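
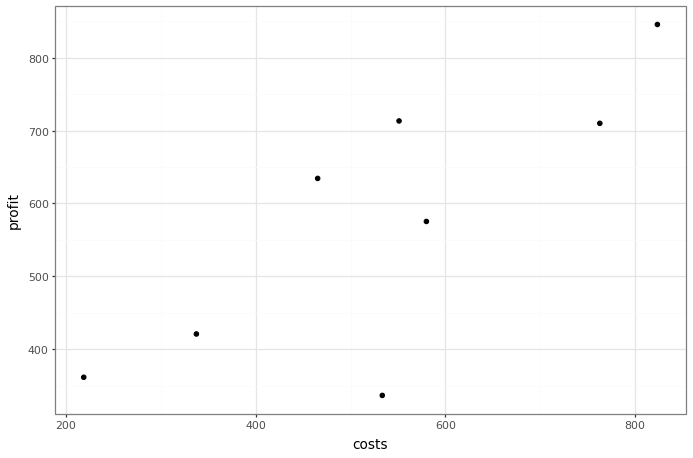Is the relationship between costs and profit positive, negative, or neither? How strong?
positive, strong

Points are positively correlated; strong (|r| ≈ 0.8).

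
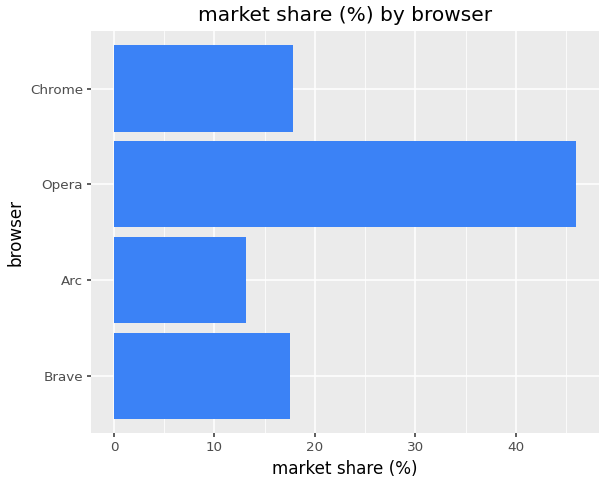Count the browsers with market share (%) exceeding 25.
1

Above 25: Opera.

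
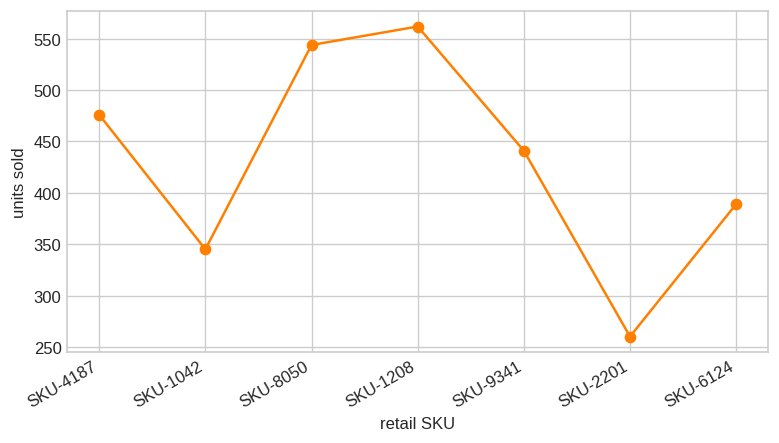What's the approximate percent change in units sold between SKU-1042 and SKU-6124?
SKU-1042 ≈ 350, SKU-6124 ≈ 400; (400 − 350) / 350 ≈ +14.3%.

≈ +14.3%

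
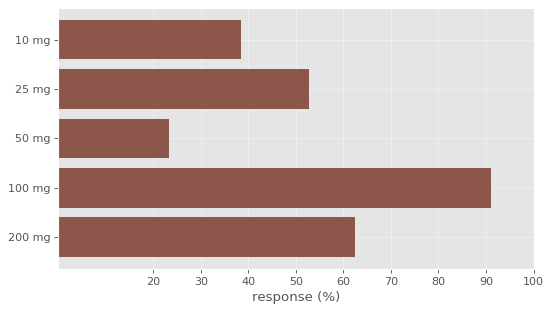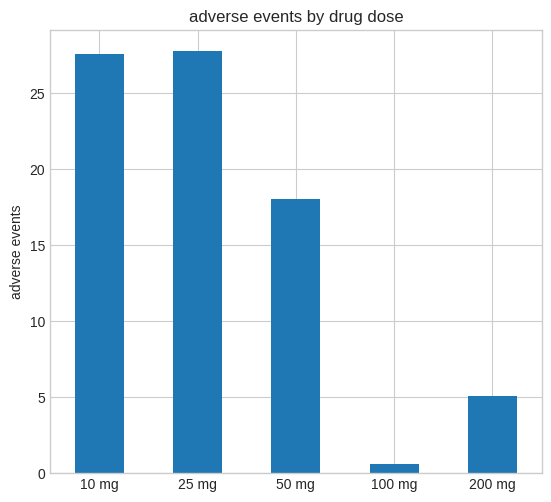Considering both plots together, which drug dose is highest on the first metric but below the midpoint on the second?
100 mg

Chart 2 median adverse events ≈ 20; below-median drug doses: 100 mg, 200 mg. Among those, 100 mg has the highest response (%) (≈ 90).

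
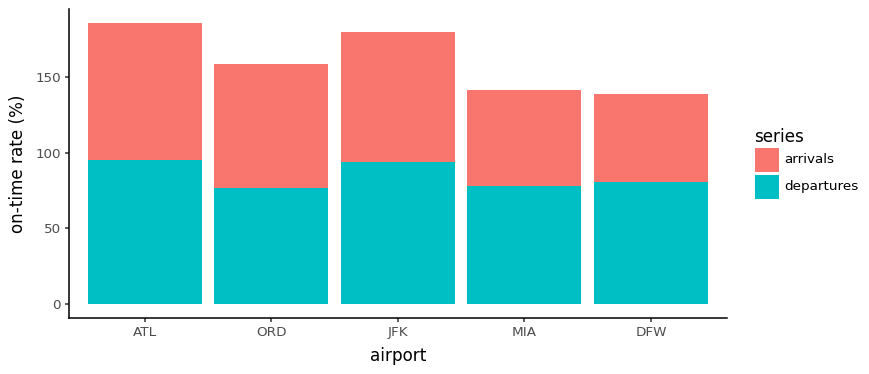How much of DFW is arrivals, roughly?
arrivals top ≈ 140, bottom ≈ 80; segment ≈ 60.

≈ 60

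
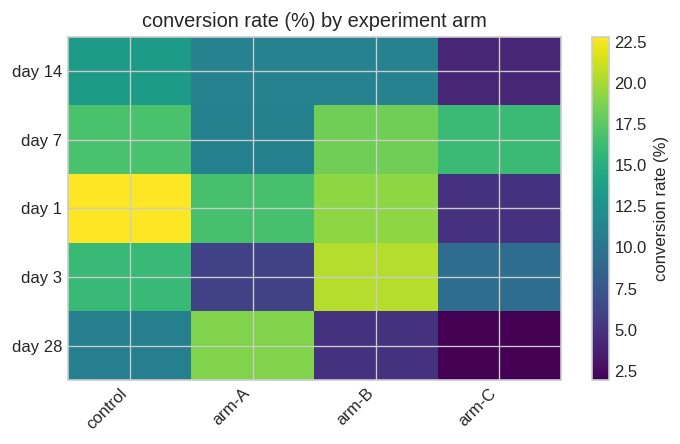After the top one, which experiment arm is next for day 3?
Top 3 for day 3: arm-B ≈ 20, control ≈ 16, arm-C ≈ 10.

control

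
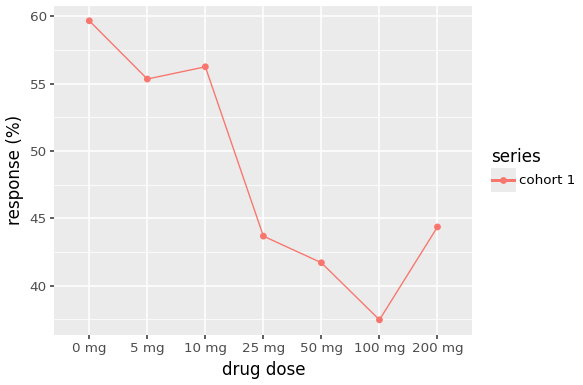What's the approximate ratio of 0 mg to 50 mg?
≈ 1.43×

0 mg ≈ 60, 50 mg ≈ 42; 60/42 ≈ 1.43.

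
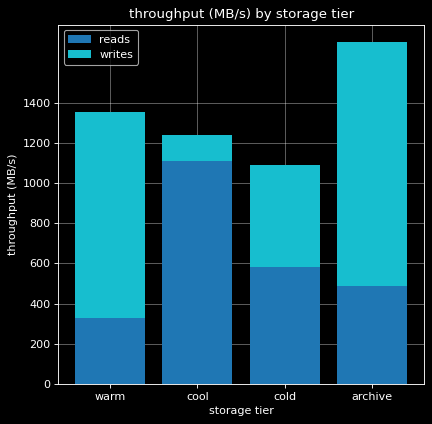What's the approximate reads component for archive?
≈ 400

reads top ≈ 400, bottom ≈ 0; segment ≈ 400.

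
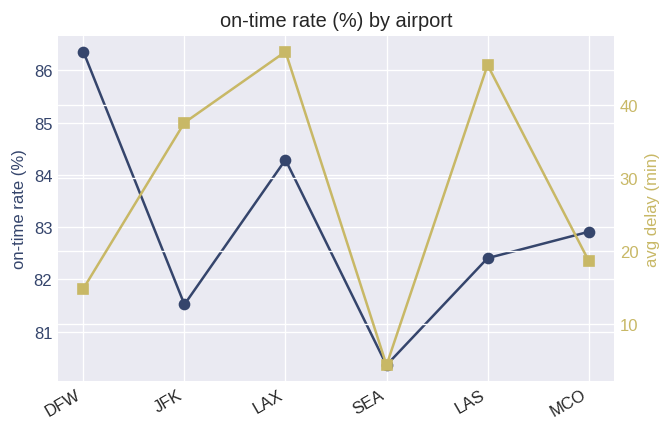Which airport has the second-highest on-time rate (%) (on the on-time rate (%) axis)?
LAX

Top 3 (on the on-time rate (%) axis): DFW ≈ 86, LAX ≈ 84, MCO ≈ 83.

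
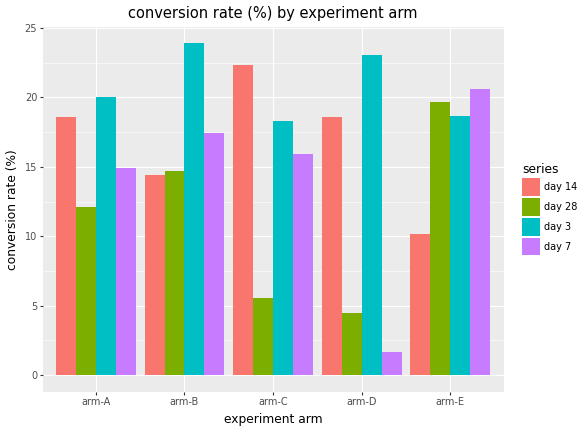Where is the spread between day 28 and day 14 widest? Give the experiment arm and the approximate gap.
arm-C: day 28 ≈ 6, day 14 ≈ 22 → gap ≈ 16. Next-largest (arm-D) is only ≈ 14.

arm-C, ≈ 16 %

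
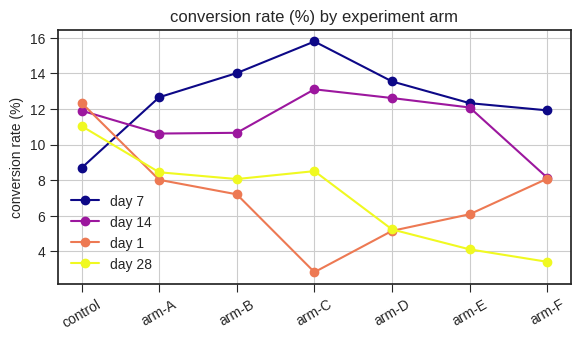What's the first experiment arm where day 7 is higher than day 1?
arm-A

control: day 7 ≈ 8 vs day 1 ≈ 12 (not yet); arm-A: day 7 ≈ 12 vs day 1 ≈ 8 (first crossover).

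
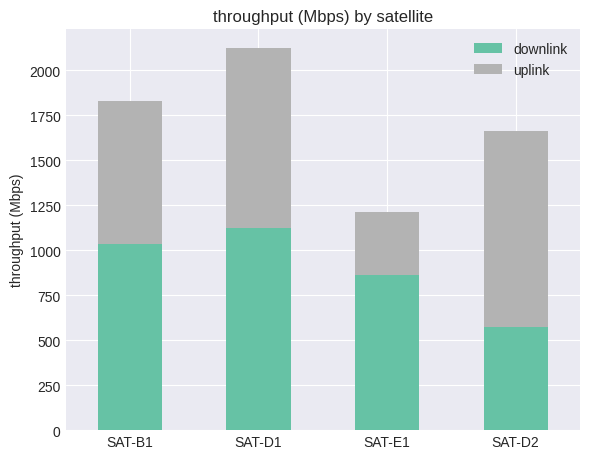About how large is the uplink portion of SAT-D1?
≈ 1000

uplink top ≈ 2200, bottom ≈ 1200; segment ≈ 1000.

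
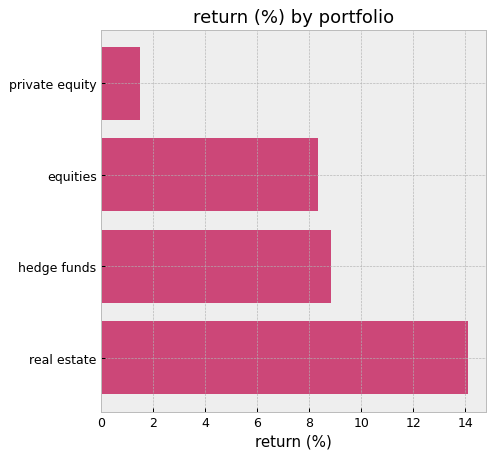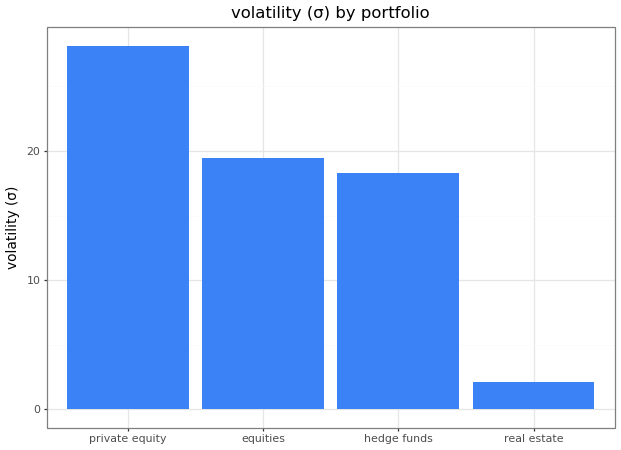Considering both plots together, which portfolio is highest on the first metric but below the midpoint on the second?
Chart 2 median volatility (σ) ≈ 20; below-median portfolios: hedge funds, real estate. Among those, real estate has the highest return (%) (≈ 14).

real estate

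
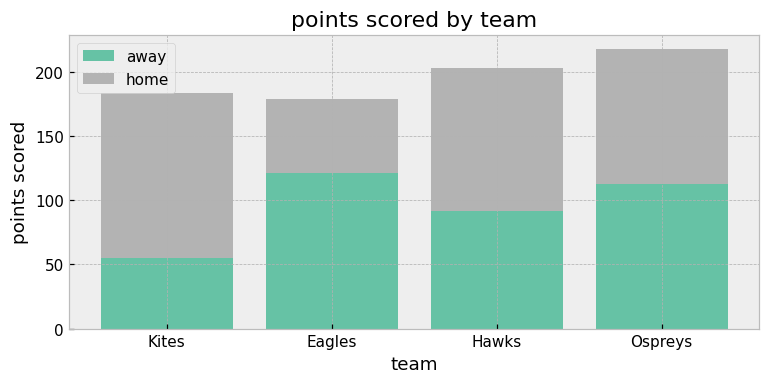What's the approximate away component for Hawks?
≈ 100

away top ≈ 100, bottom ≈ 0; segment ≈ 100.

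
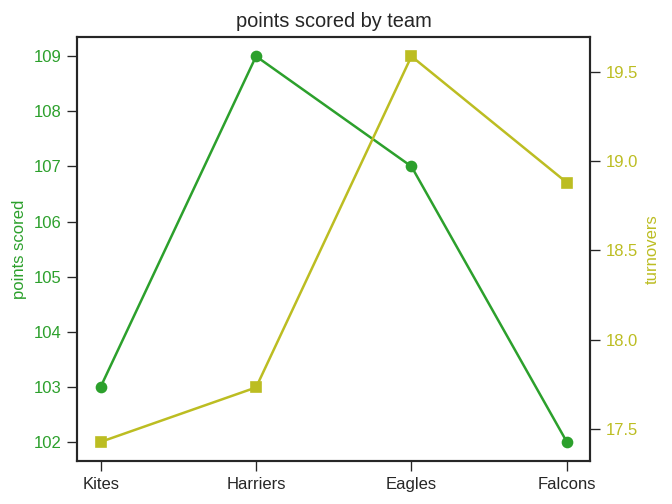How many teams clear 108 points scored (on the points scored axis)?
Above 108: Harriers.

1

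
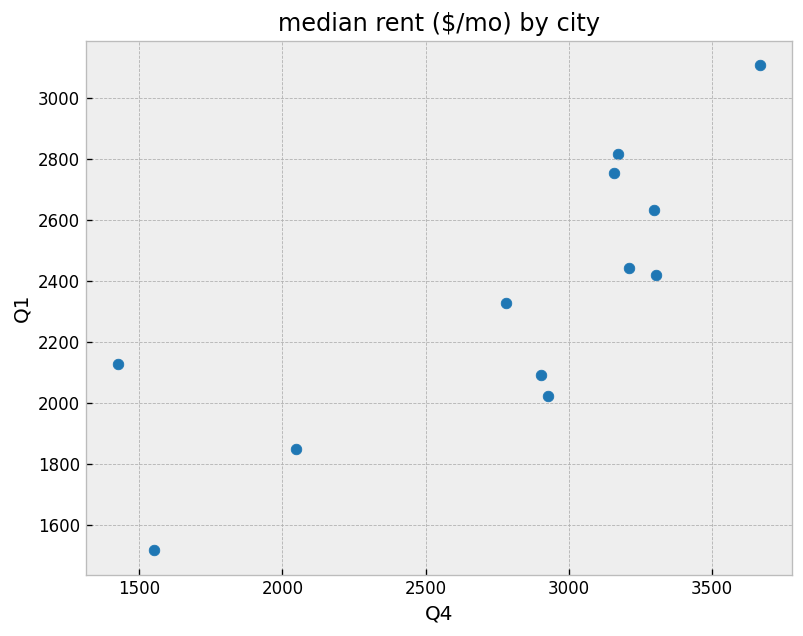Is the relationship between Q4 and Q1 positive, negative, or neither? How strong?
positive, strong

Points are positively correlated; strong (|r| ≈ 0.8).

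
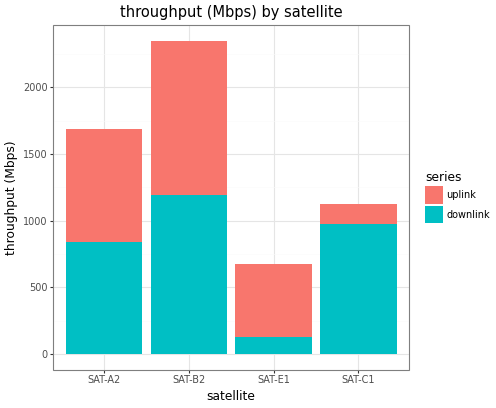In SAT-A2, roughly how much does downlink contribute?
downlink top ≈ 800, bottom ≈ 0; segment ≈ 800.

≈ 800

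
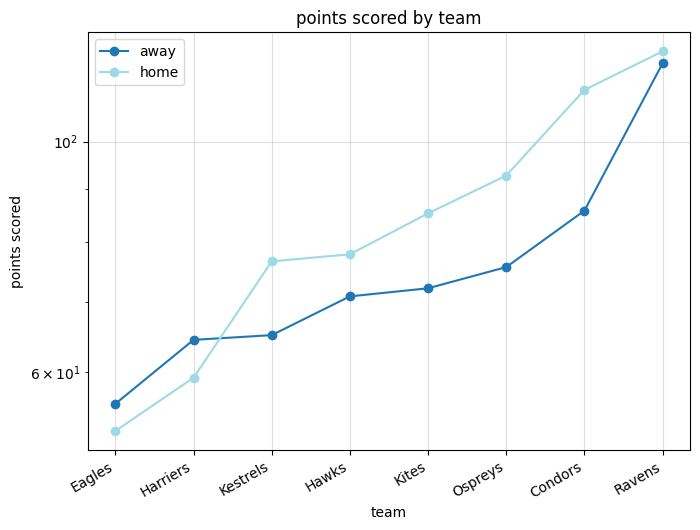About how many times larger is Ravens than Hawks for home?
≈ 1.5×

Ravens ≈ 120, Hawks ≈ 80; 120/80 ≈ 1.5.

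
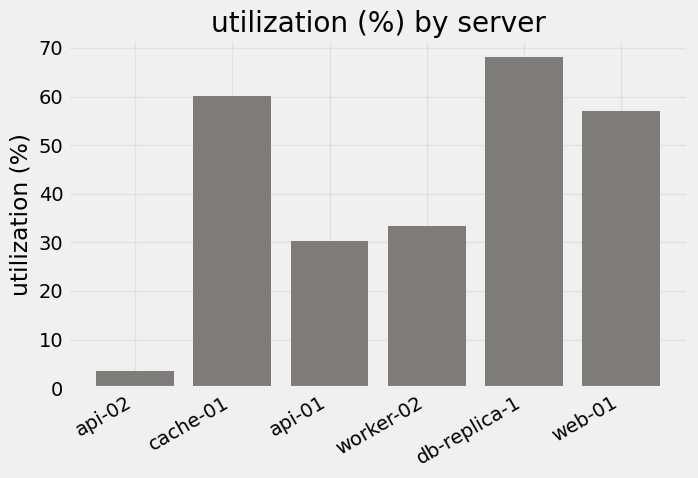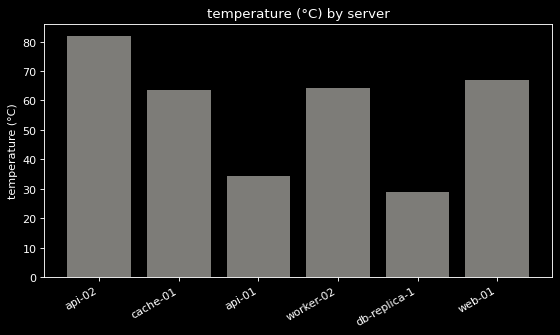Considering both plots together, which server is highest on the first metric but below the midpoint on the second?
Chart 2 median temperature (°C) ≈ 60; below-median servers: cache-01, api-01, db-replica-1. Among those, db-replica-1 has the highest utilization (%) (≈ 70).

db-replica-1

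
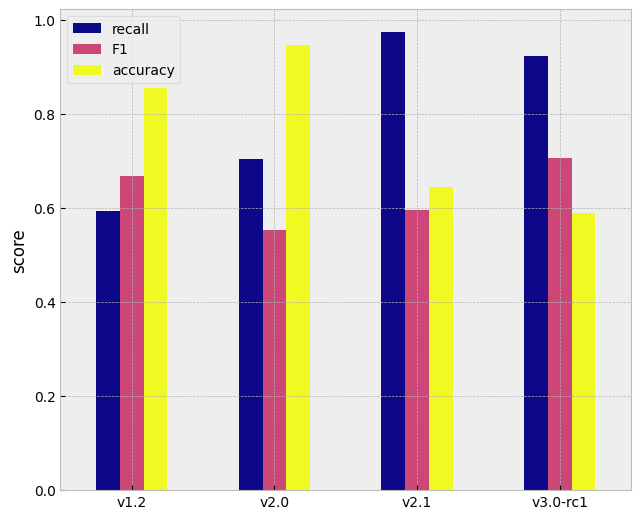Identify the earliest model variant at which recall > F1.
v1.2: recall ≈ 0.6 vs F1 ≈ 0.7 (not yet); v2.0: recall ≈ 0.7 vs F1 ≈ 0.6 (first crossover).

v2.0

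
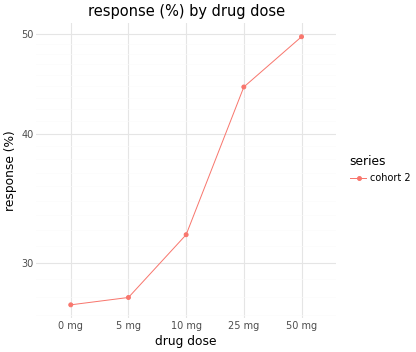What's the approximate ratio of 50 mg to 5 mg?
≈ 1.79×

50 mg ≈ 50, 5 mg ≈ 28; 50/28 ≈ 1.79.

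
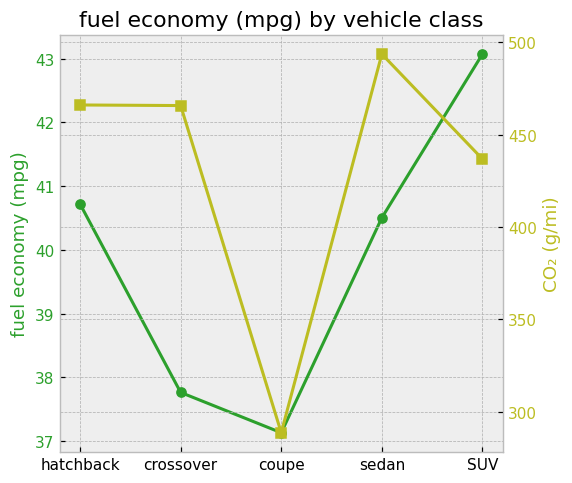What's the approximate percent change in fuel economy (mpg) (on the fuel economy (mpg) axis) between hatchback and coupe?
hatchback ≈ 40.5, coupe ≈ 37.0; (37.0 − 40.5) / 40.5 ≈ -8.6%.

≈ -8.6%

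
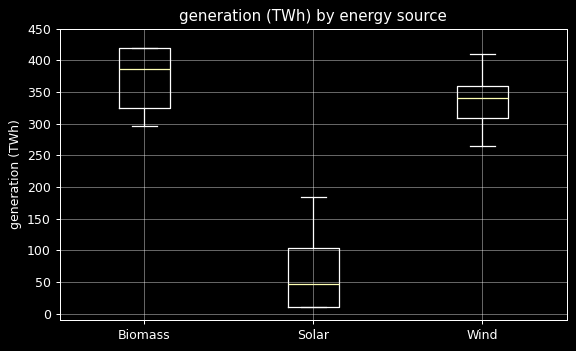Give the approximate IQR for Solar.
Q3 ≈ 100, Q1 ≈ 0; IQR ≈ 100.

≈ 100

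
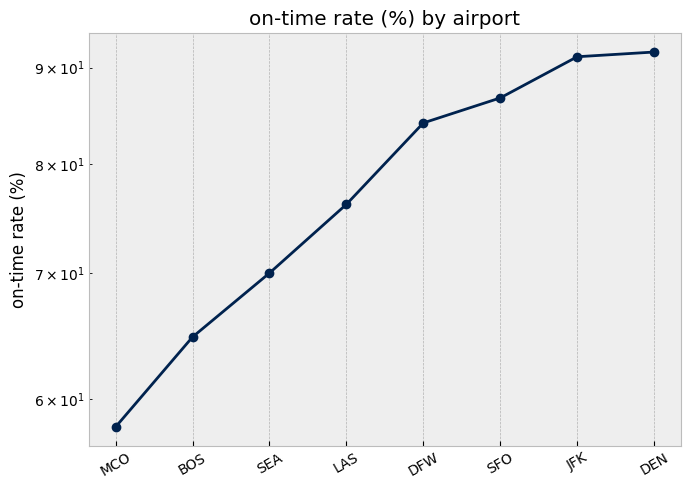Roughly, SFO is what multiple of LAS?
SFO ≈ 85, LAS ≈ 75; 85/75 ≈ 1.13.

≈ 1.13×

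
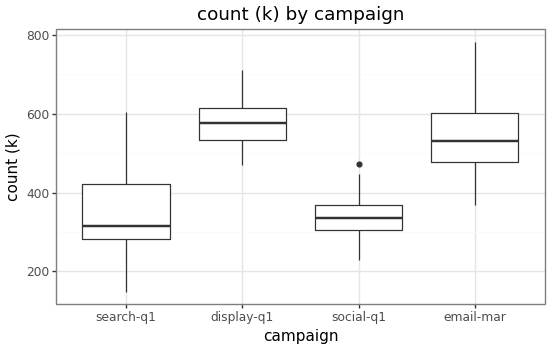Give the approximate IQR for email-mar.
Q3 ≈ 600, Q1 ≈ 480; IQR ≈ 120.

≈ 120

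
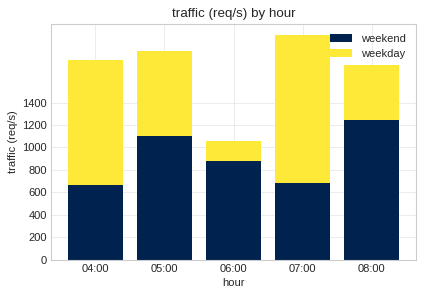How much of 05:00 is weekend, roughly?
≈ 1000

weekend top ≈ 1000, bottom ≈ 0; segment ≈ 1000.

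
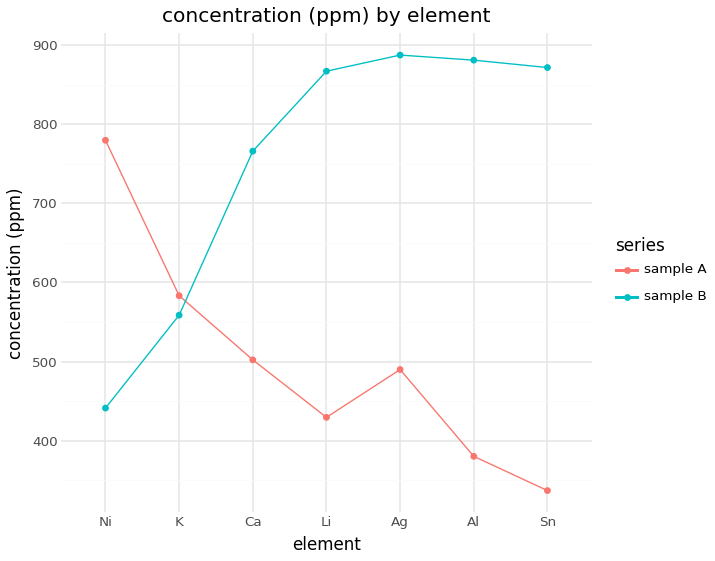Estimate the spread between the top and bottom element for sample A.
Max Ni ≈ 800, min Sn ≈ 350; range ≈ 450.

≈ 450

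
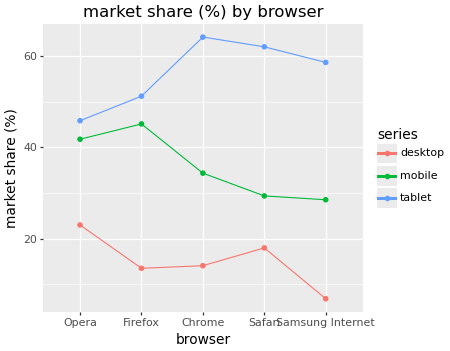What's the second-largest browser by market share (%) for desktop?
Safari

Top 3 for desktop: Opera ≈ 25, Safari ≈ 20, Chrome ≈ 15.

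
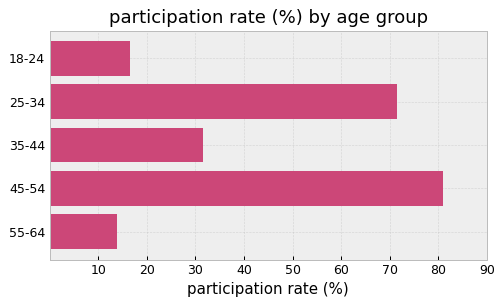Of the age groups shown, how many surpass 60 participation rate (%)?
Above 60: 25-34, 45-54.

2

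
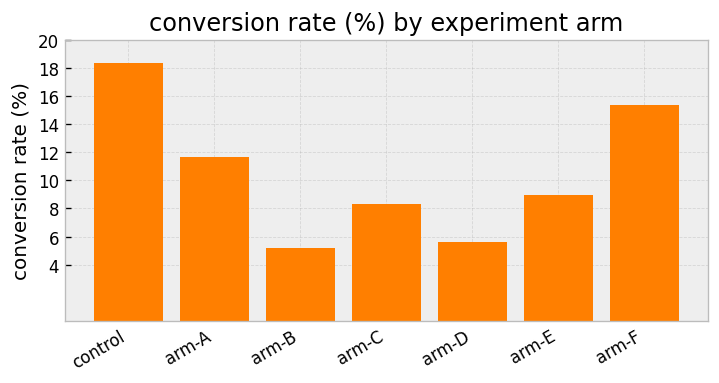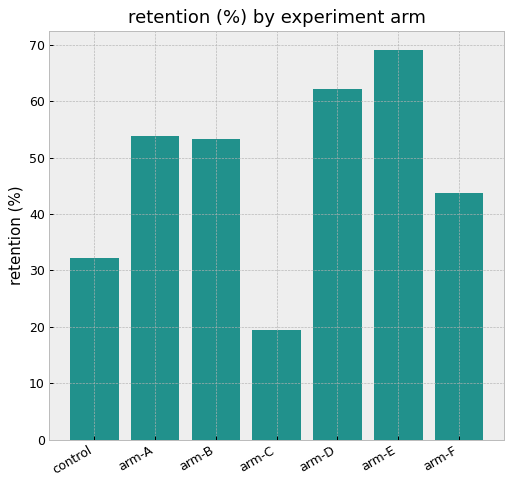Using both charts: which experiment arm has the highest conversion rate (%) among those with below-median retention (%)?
control

Chart 2 median retention (%) ≈ 50; below-median experiment arms: control, arm-C, arm-F. Among those, control has the highest conversion rate (%) (≈ 18).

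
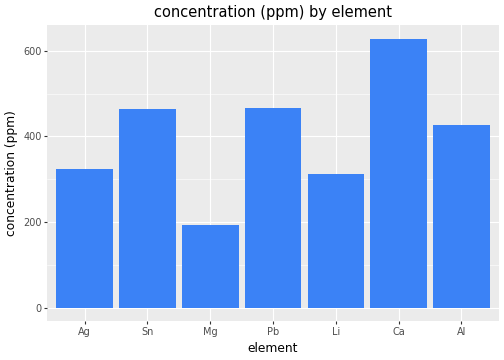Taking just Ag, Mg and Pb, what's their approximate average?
(300 + 200 + 500) / 3 ≈ 333.

≈ 333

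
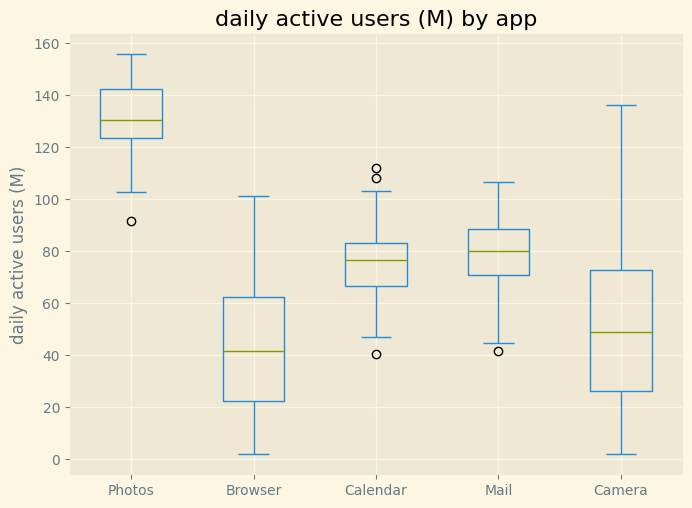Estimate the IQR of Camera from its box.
Q3 ≈ 70, Q1 ≈ 30; IQR ≈ 40.

≈ 40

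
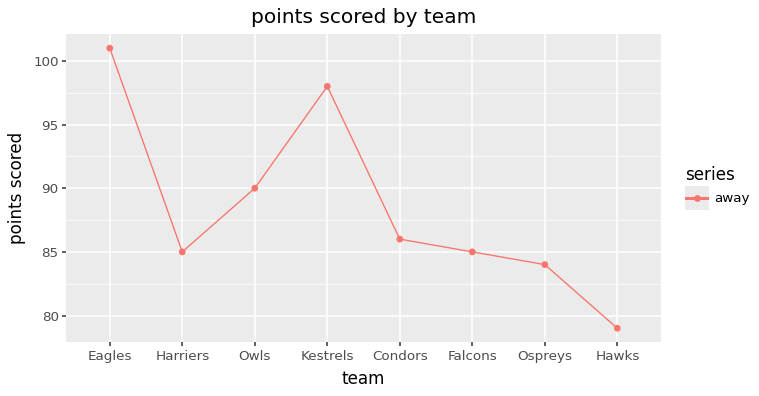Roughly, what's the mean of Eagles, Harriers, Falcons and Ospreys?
≈ 88

(100 + 84 + 84 + 84) / 4 ≈ 88.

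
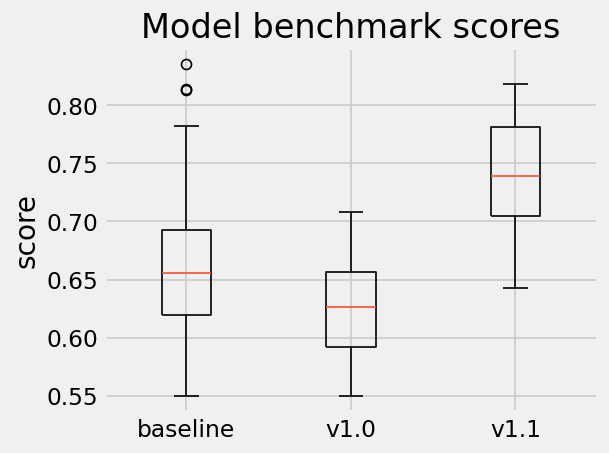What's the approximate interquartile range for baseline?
Q3 ≈ 0.69, Q1 ≈ 0.62; IQR ≈ 0.07.

≈ 0.07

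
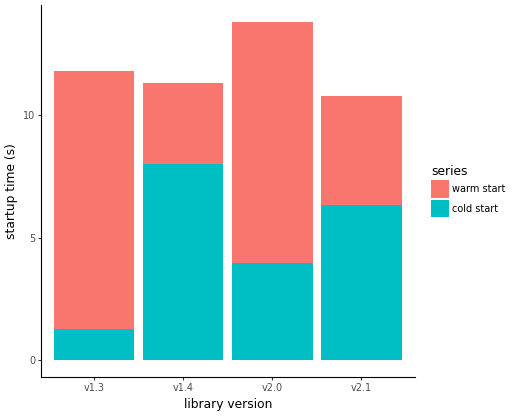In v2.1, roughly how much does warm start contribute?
warm start top ≈ 10, bottom ≈ 6; segment ≈ 4.

≈ 4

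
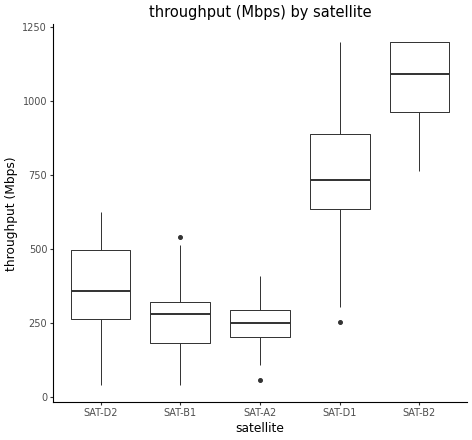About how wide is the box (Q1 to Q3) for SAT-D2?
Q3 ≈ 500, Q1 ≈ 300; IQR ≈ 200.

≈ 200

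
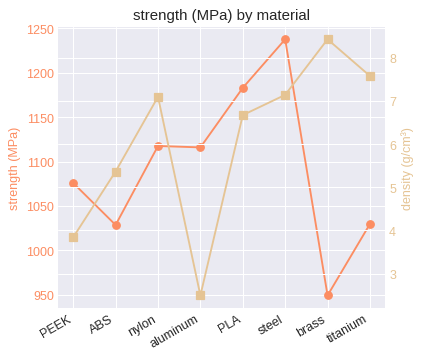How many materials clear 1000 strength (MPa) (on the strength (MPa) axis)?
7

Above 1000: PEEK, ABS, nylon, aluminum, PLA, steel, titanium.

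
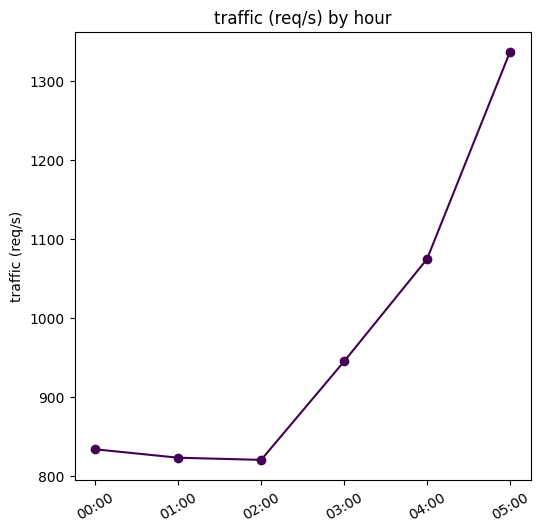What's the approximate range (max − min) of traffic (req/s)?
≈ 550

Max 05:00 ≈ 1350, min 02:00 ≈ 800; range ≈ 550.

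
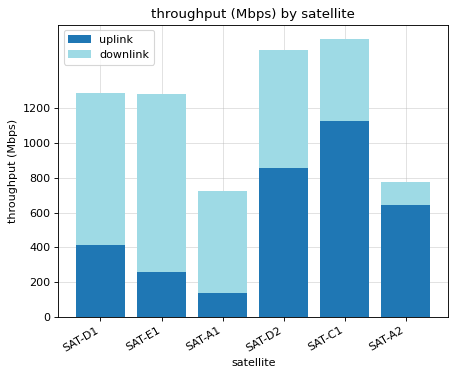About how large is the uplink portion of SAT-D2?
≈ 800

uplink top ≈ 800, bottom ≈ 0; segment ≈ 800.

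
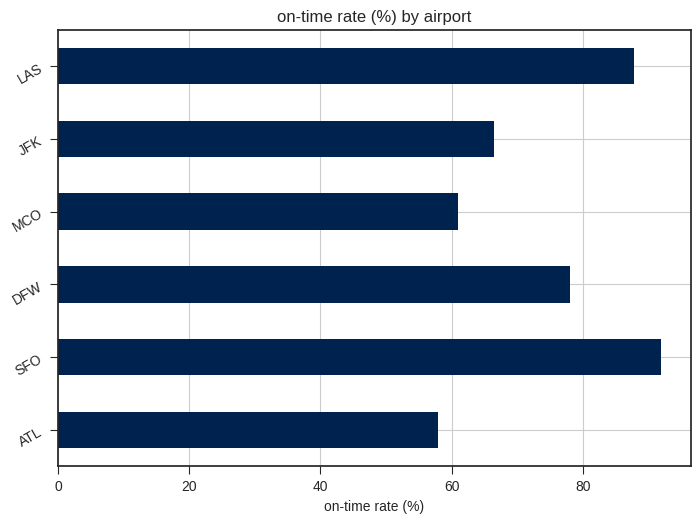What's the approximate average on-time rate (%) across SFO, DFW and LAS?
≈ 87

(90 + 80 + 90) / 3 ≈ 87.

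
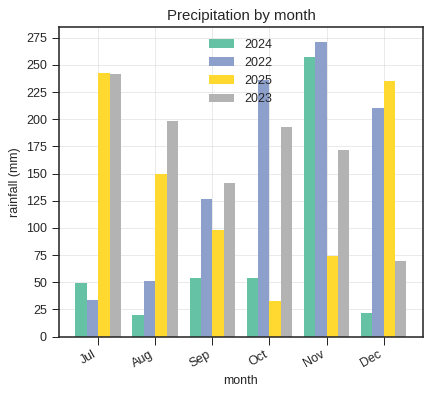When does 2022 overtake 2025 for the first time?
Sep

Aug: 2022 ≈ 50 vs 2025 ≈ 150 (not yet); Sep: 2022 ≈ 125 vs 2025 ≈ 100 (first crossover).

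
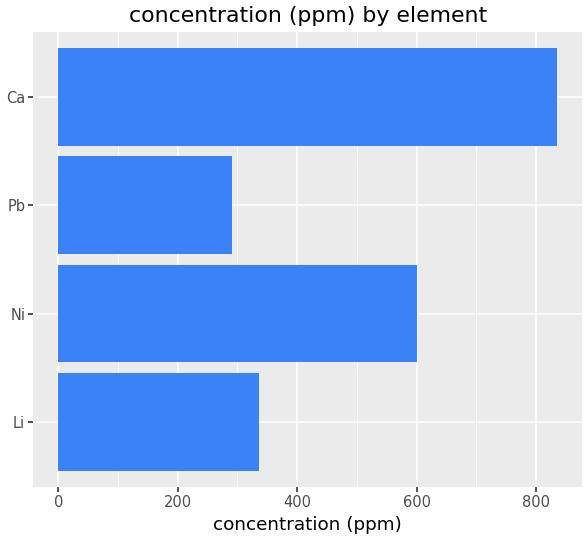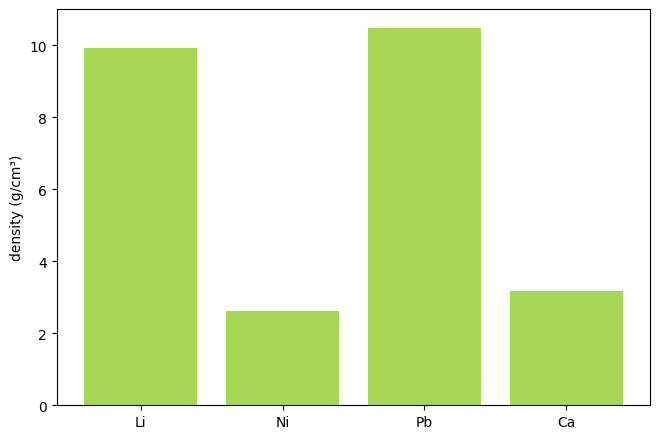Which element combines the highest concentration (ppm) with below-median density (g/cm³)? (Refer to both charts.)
Ca

Chart 2 median density (g/cm³) ≈ 7; below-median elements: Ni, Ca. Among those, Ca has the highest concentration (ppm) (≈ 800).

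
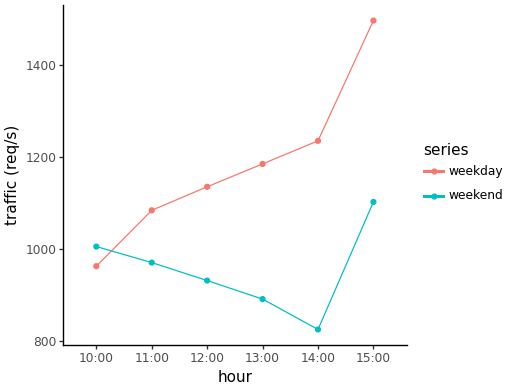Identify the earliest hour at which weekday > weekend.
10:00: weekday ≈ 1000 vs weekend ≈ 1000 (not yet); 11:00: weekday ≈ 1100 vs weekend ≈ 1000 (first crossover).

11:00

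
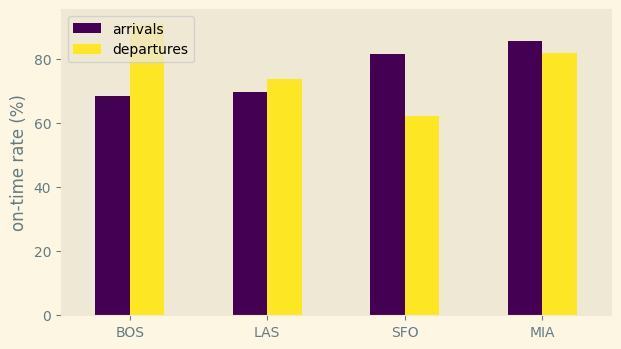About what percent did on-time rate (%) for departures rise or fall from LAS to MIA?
≈ +14.3%

LAS ≈ 70, MIA ≈ 80; (80 − 70) / 70 ≈ +14.3%.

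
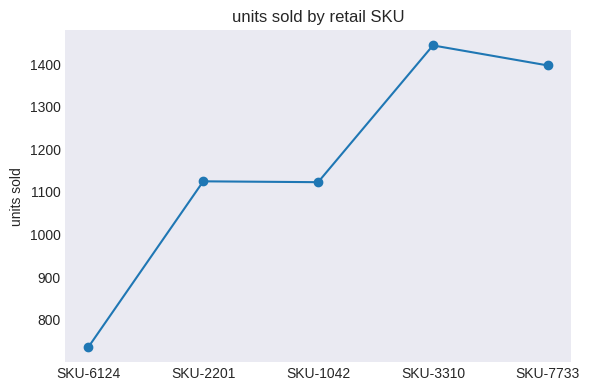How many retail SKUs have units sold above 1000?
4

Above 1000: SKU-2201, SKU-1042, SKU-3310, SKU-7733.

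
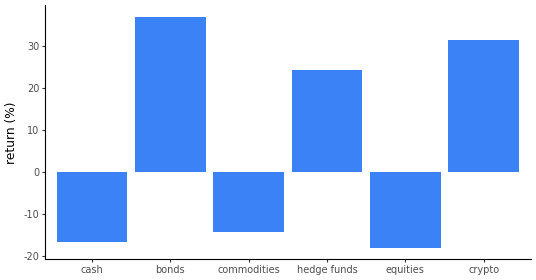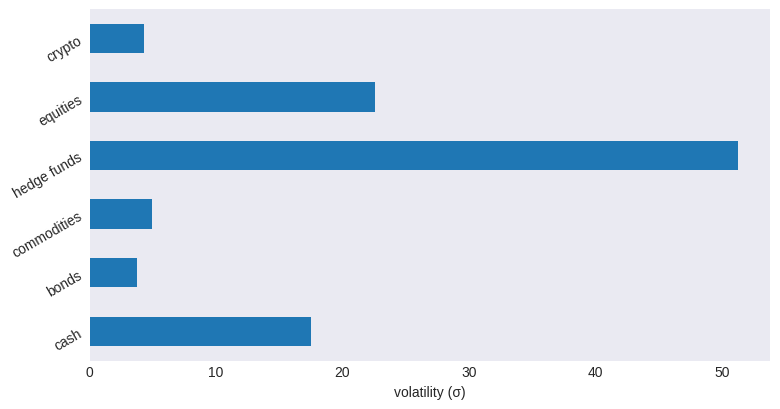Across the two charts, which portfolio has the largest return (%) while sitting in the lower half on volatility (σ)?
Chart 2 median volatility (σ) ≈ 10; below-median portfolios: bonds, commodities, crypto. Among those, bonds has the highest return (%) (≈ 35).

bonds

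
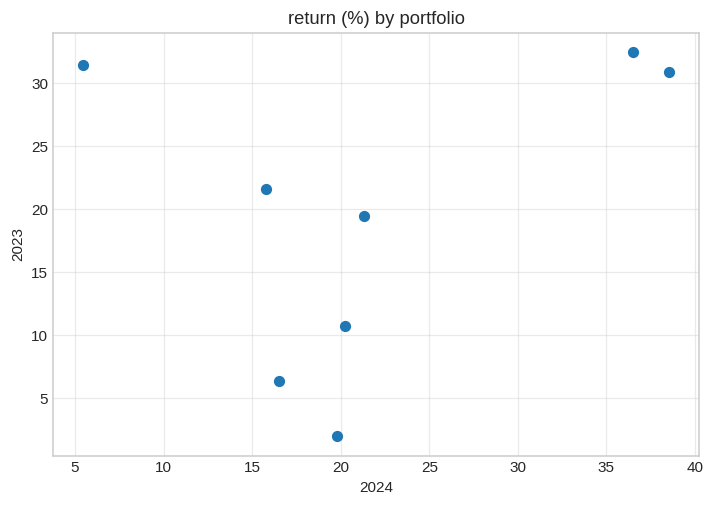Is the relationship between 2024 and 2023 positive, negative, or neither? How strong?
positive, weak

Points are positively correlated; weak (|r| ≈ 0.3).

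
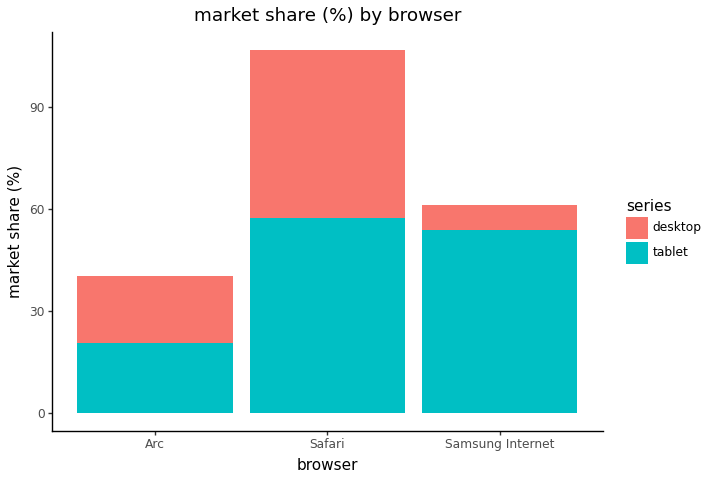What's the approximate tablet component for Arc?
≈ 20

tablet top ≈ 20, bottom ≈ 0; segment ≈ 20.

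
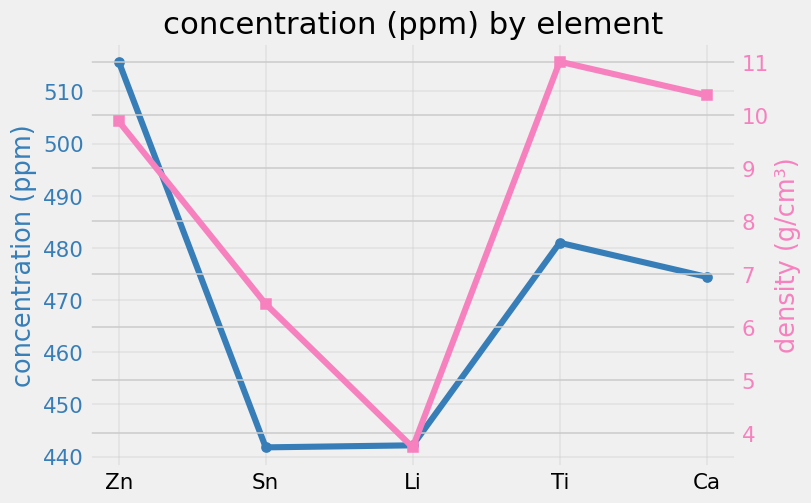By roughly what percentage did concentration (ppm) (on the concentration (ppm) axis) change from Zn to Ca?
≈ -9.6%

Zn ≈ 520, Ca ≈ 470; (470 − 520) / 520 ≈ -9.6%.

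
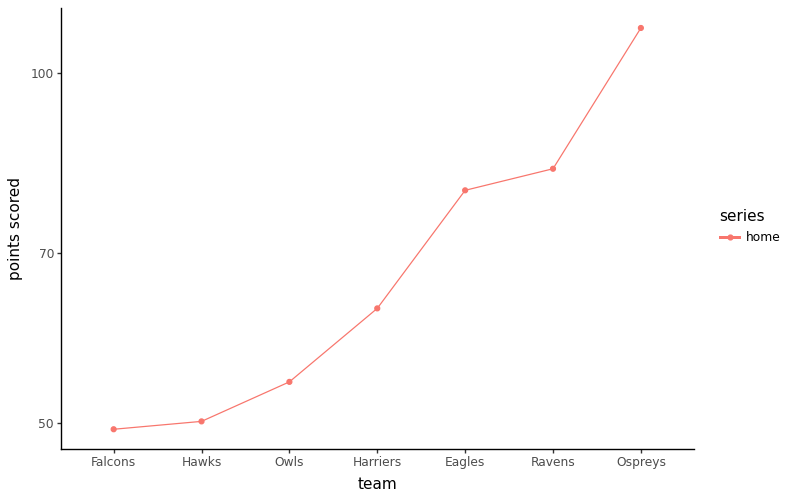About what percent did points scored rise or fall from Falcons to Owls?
Falcons ≈ 50, Owls ≈ 55; (55 − 50) / 50 ≈ +10%.

≈ +10%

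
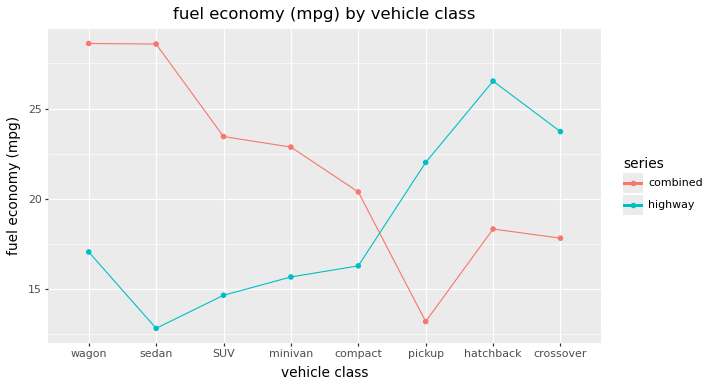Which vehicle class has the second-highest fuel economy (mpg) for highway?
crossover

Top 3 for highway: hatchback ≈ 26, crossover ≈ 24, pickup ≈ 22.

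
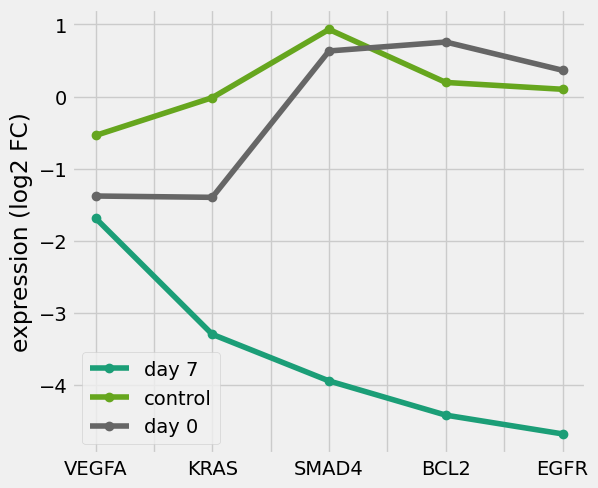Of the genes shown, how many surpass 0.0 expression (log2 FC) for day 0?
Above 0.0: SMAD4, BCL2, EGFR.

3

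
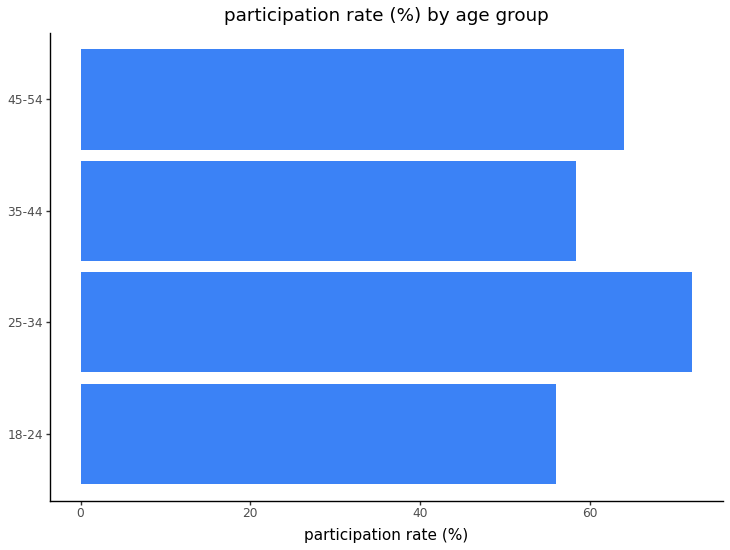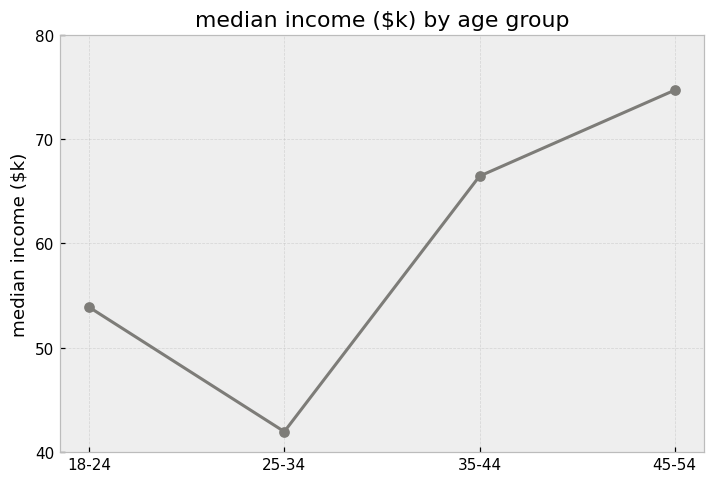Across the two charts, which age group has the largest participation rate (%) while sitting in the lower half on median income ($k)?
Chart 2 median median income ($k) ≈ 60; below-median age groups: 18-24, 25-34. Among those, 25-34 has the highest participation rate (%) (≈ 70).

25-34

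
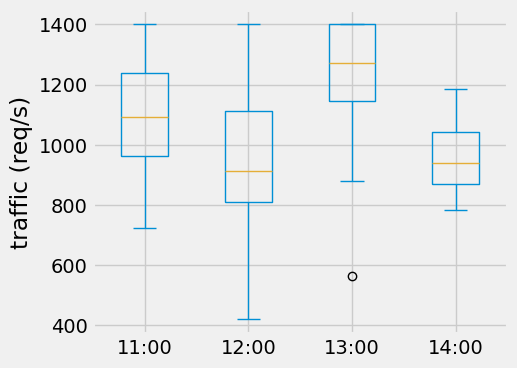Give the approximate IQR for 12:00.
≈ 300

Q3 ≈ 1100, Q1 ≈ 800; IQR ≈ 300.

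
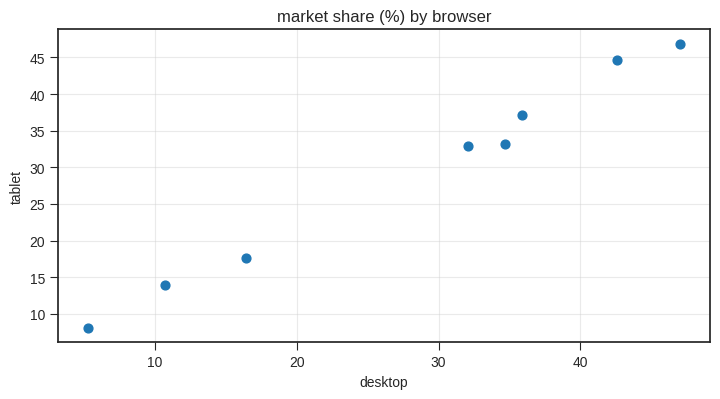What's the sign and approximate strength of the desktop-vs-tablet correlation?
positive, strong

Points are positively correlated; strong (|r| ≈ 1.0).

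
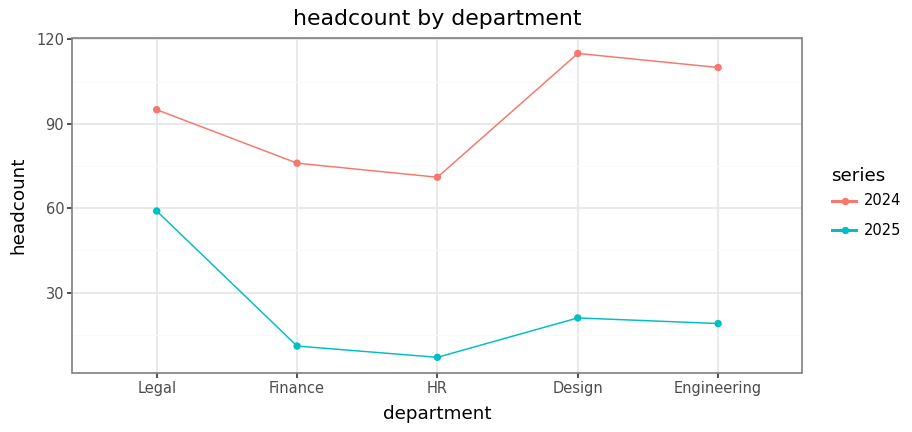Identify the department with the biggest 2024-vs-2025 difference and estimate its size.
Design, ≈ 100

Design: 2024 ≈ 120, 2025 ≈ 20 → gap ≈ 100. Next-largest (Engineering) is only ≈ 90.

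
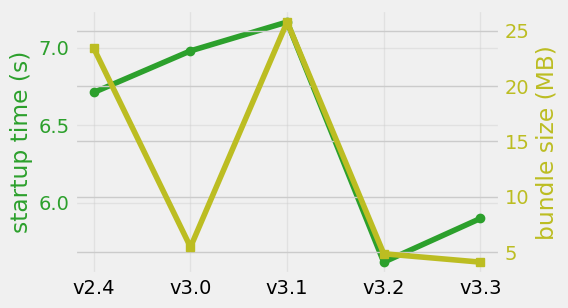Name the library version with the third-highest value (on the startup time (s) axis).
Top 4 (on the startup time (s) axis): v3.1 ≈ 7.2, v3.0 ≈ 7.0, v2.4 ≈ 6.8, v3.3 ≈ 5.8.

v2.4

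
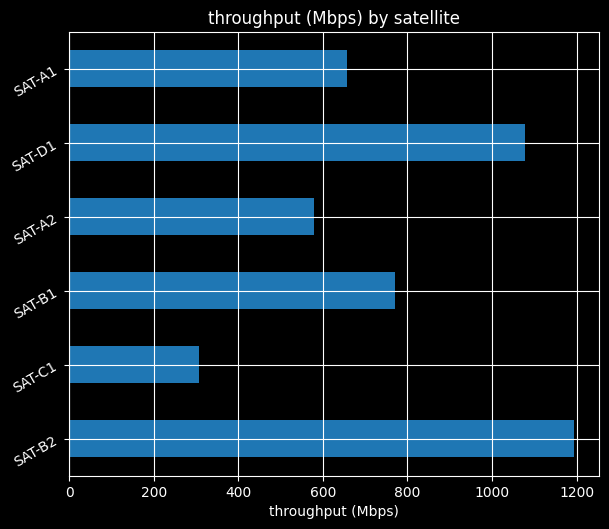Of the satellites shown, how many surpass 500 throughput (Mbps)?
5

Above 500: SAT-B2, SAT-B1, SAT-A2, SAT-D1, SAT-A1.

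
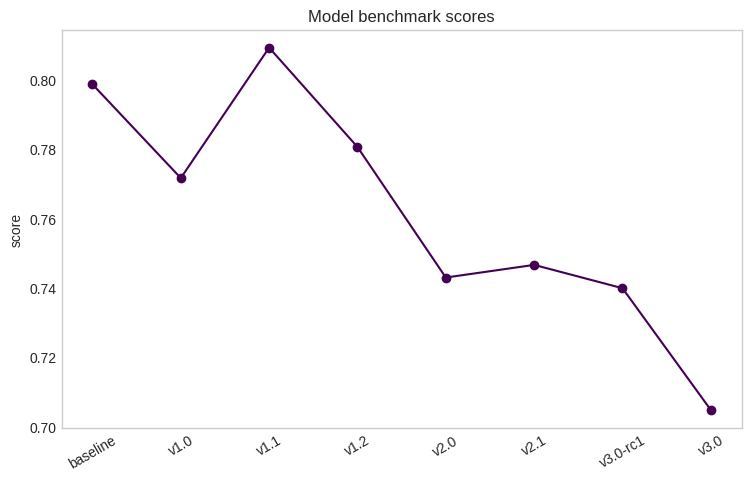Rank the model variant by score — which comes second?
baseline

Top 3: v1.1 ≈ 0.81, baseline ≈ 0.80, v1.2 ≈ 0.78.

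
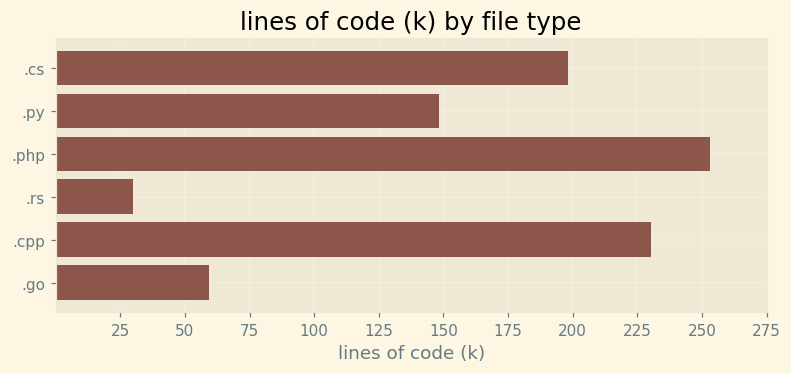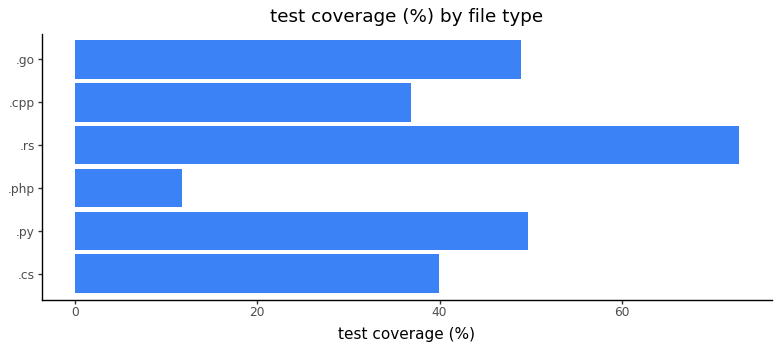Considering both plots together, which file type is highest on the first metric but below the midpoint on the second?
.php

Chart 2 median test coverage (%) ≈ 40; below-median file types: .cs, .php, .cpp. Among those, .php has the highest lines of code (k) (≈ 250).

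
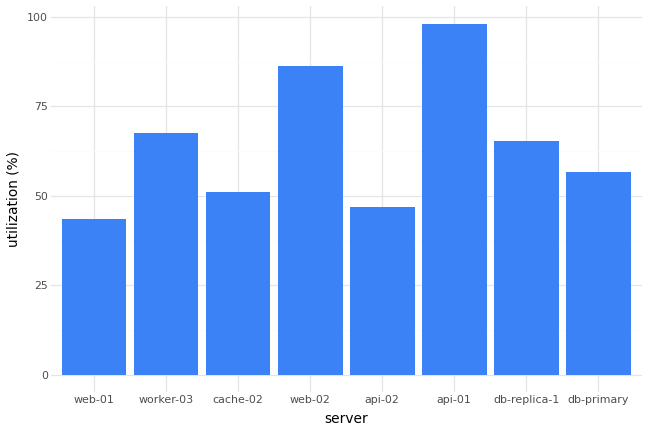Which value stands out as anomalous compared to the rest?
api-01

api-01 ≈ 100; the rest sit between ≈ 40 and ≈ 90.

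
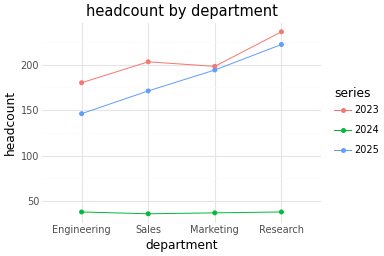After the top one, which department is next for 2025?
Marketing

Top 3 for 2025: Research ≈ 220, Marketing ≈ 200, Sales ≈ 180.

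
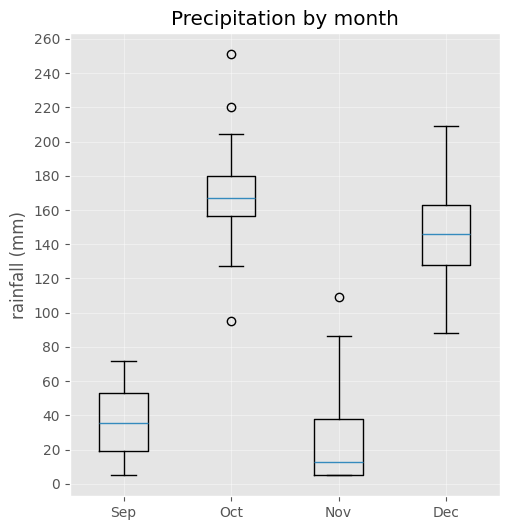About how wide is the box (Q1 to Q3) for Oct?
≈ 20

Q3 ≈ 180, Q1 ≈ 160; IQR ≈ 20.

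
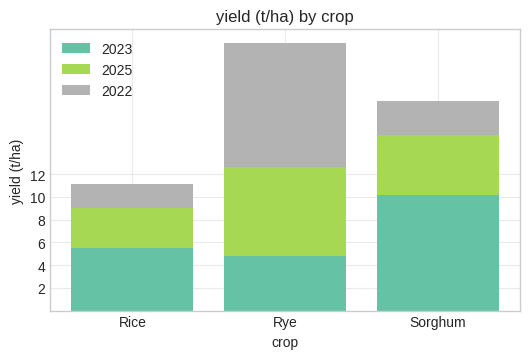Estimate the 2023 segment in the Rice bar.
2023 top ≈ 6, bottom ≈ 0; segment ≈ 6.

≈ 6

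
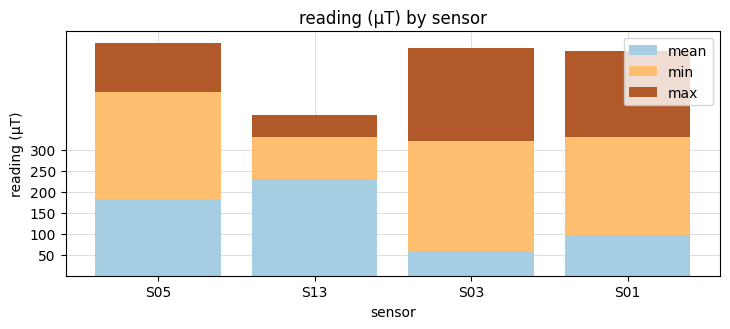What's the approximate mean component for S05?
mean top ≈ 200, bottom ≈ 0; segment ≈ 200.

≈ 200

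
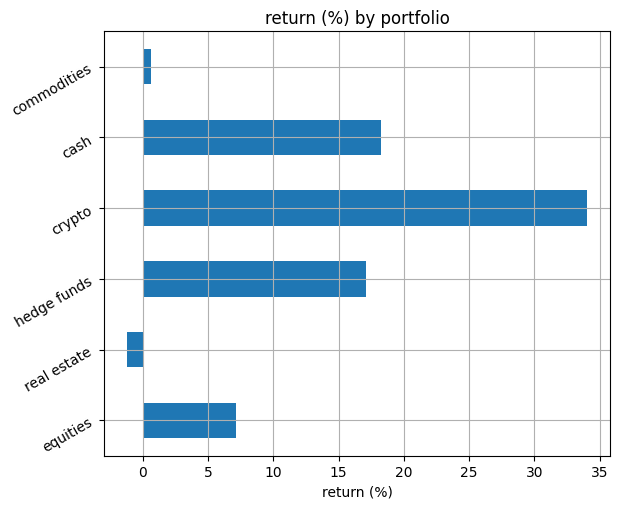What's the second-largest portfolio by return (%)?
cash

Top 3: crypto ≈ 35, cash ≈ 20, hedge funds ≈ 15.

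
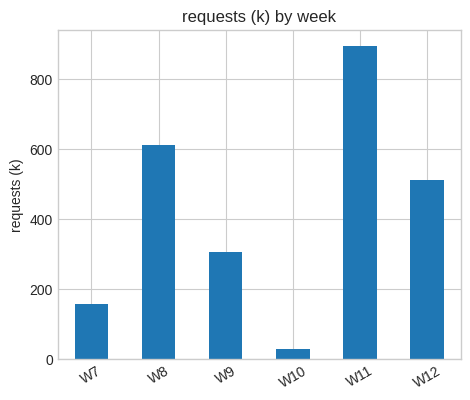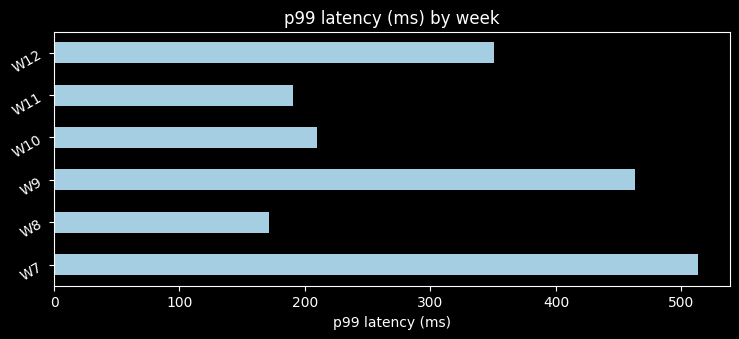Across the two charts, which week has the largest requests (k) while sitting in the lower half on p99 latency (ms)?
Chart 2 median p99 latency (ms) ≈ 300; below-median weeks: W8, W10, W11. Among those, W11 has the highest requests (k) (≈ 900).

W11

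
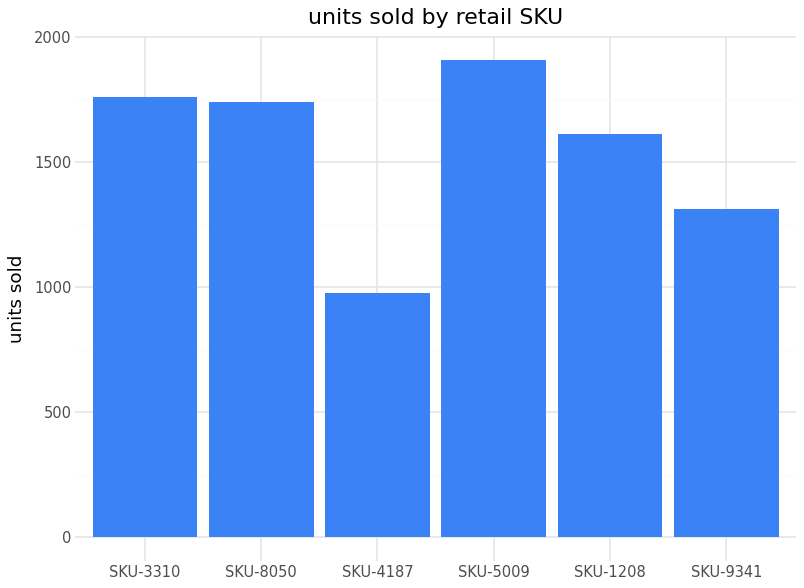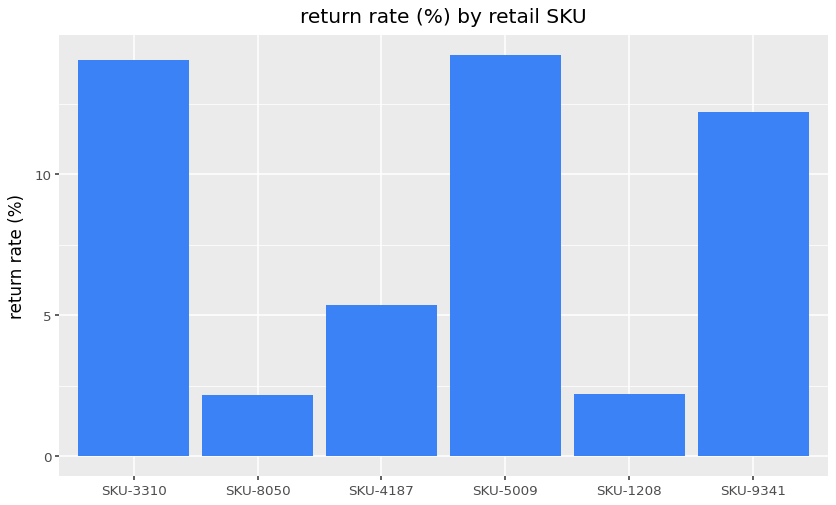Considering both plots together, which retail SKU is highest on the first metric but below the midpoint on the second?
SKU-8050

Chart 2 median return rate (%) ≈ 8; below-median retail SKUs: SKU-8050, SKU-4187, SKU-1208. Among those, SKU-8050 has the highest units sold (≈ 1800).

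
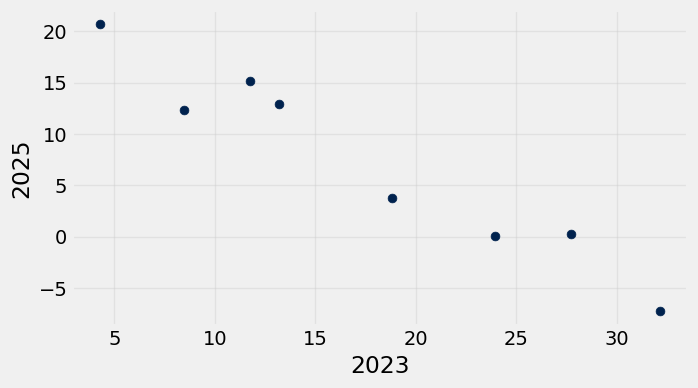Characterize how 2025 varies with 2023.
negative, strong

Points are negatively correlated; strong (|r| ≈ 1.0).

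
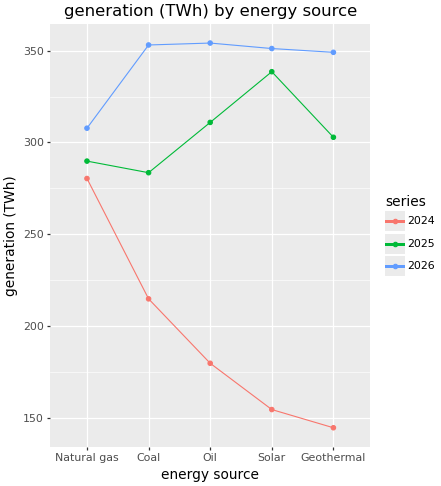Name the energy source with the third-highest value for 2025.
Top 4 for 2025: Solar ≈ 340, Oil ≈ 320, Geothermal ≈ 300, Natural gas ≈ 280.

Geothermal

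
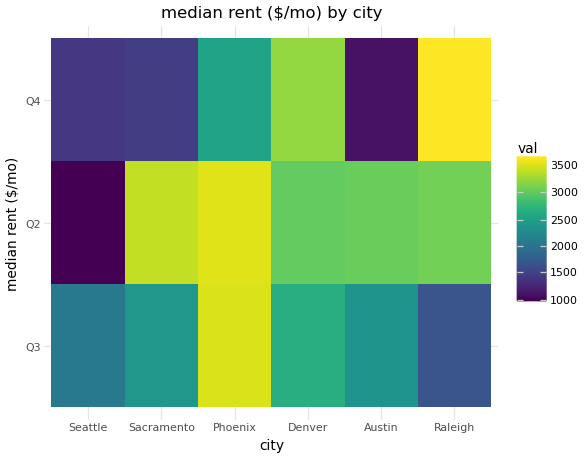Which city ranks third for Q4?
Phoenix

Top 4 for Q4: Raleigh ≈ 3500, Denver ≈ 3000, Phoenix ≈ 2500, Sacramento ≈ 1500.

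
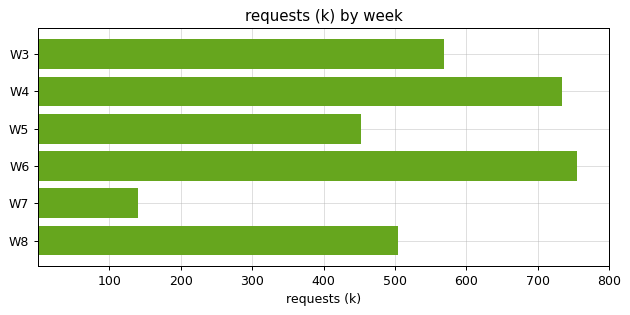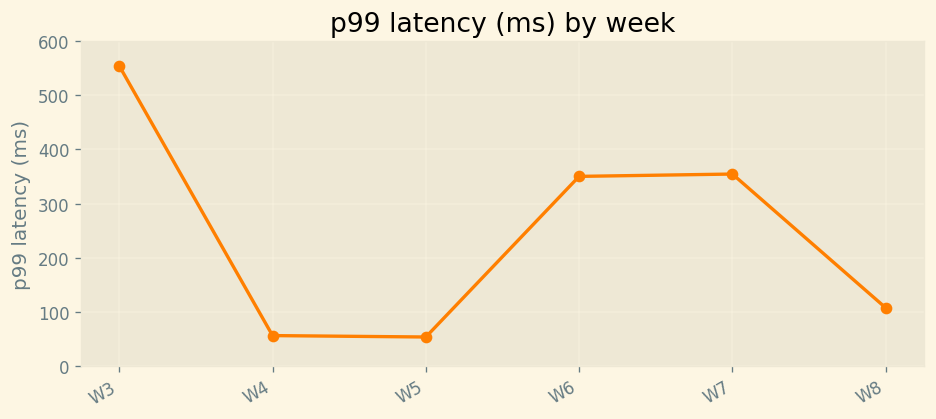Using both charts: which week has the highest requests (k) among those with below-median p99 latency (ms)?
Chart 2 median p99 latency (ms) ≈ 200; below-median weeks: W4, W5, W8. Among those, W4 has the highest requests (k) (≈ 700).

W4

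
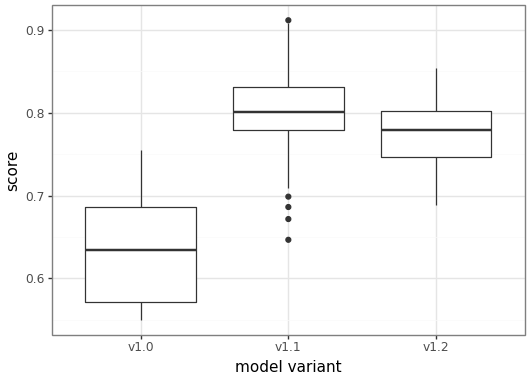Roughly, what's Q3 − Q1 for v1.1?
Q3 ≈ 0.84, Q1 ≈ 0.78; IQR ≈ 0.06.

≈ 0.06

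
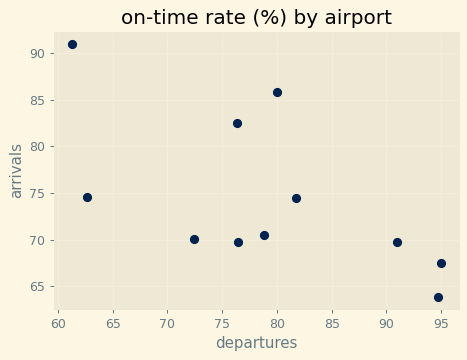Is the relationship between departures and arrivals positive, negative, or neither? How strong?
negative, moderate

Points are negatively correlated; moderate (|r| ≈ 0.6).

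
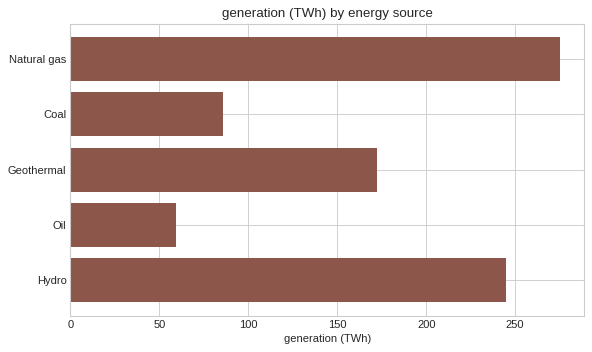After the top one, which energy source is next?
Top 3: Natural gas ≈ 275, Hydro ≈ 250, Geothermal ≈ 175.

Hydro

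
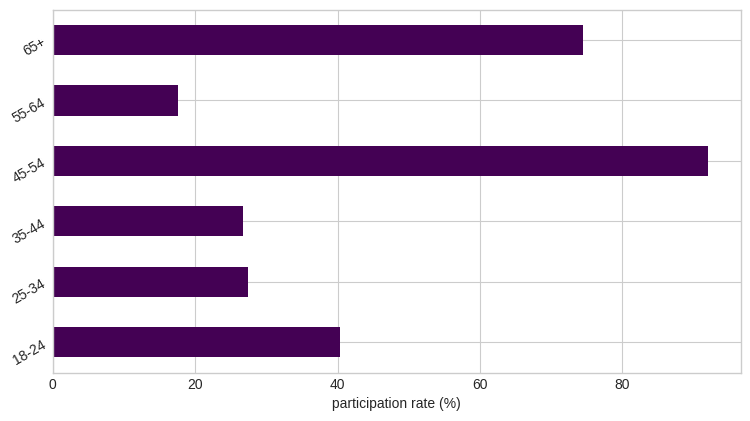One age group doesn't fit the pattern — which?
45-54 ≈ 90; the rest sit between ≈ 20 and ≈ 70.

45-54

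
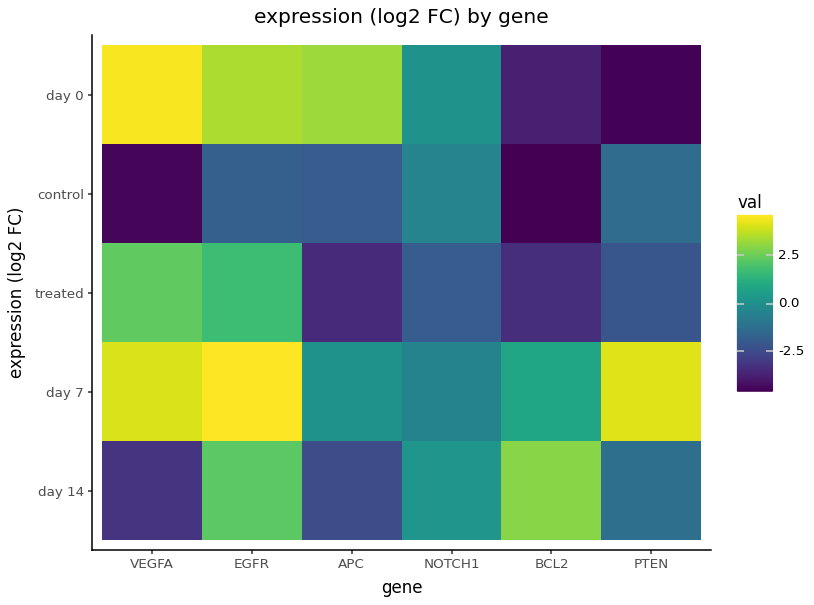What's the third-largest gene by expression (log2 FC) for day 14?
NOTCH1

Top 4 for day 14: BCL2 ≈ 3, EGFR ≈ 2, NOTCH1 ≈ 0, PTEN ≈ -1.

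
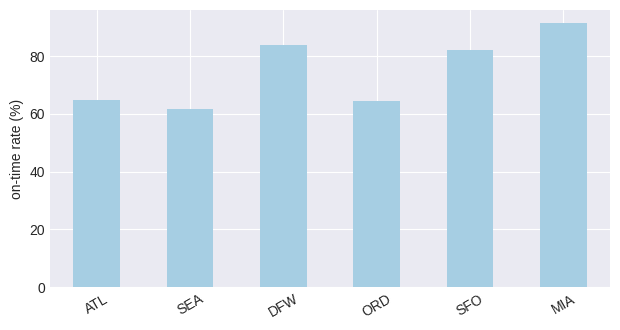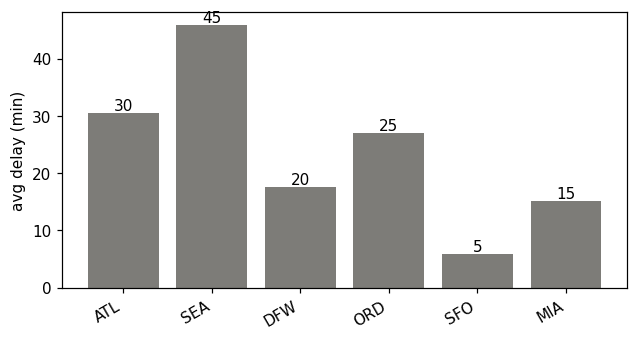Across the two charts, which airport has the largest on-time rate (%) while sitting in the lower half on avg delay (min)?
MIA

Chart 2 median avg delay (min) ≈ 20; below-median airports: DFW, SFO, MIA. Among those, MIA has the highest on-time rate (%) (≈ 90).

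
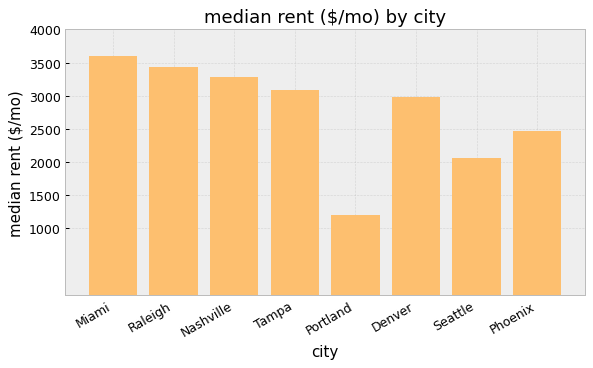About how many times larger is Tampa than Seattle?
≈ 1.5×

Tampa ≈ 3000, Seattle ≈ 2000; 3000/2000 ≈ 1.5.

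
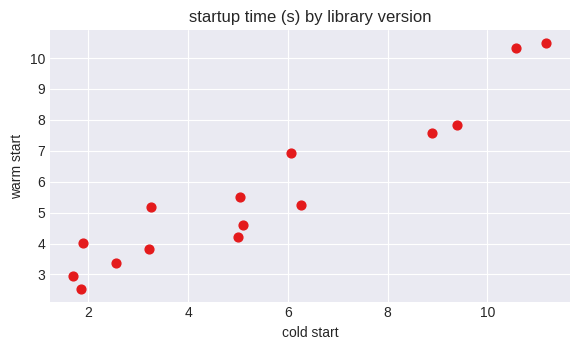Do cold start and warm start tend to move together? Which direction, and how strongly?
Points are positively correlated; strong (|r| ≈ 1.0).

positive, strong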